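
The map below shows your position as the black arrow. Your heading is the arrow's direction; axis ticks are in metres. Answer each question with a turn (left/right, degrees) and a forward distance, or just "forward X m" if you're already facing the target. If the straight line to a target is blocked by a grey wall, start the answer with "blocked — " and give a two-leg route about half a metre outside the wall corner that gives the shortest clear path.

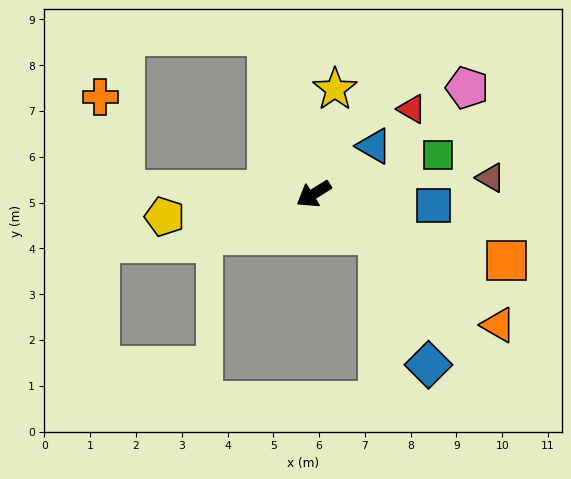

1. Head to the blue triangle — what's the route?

turn right 173°, forward 1.7 m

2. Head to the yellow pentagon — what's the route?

turn right 23°, forward 3.3 m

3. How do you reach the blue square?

turn left 143°, forward 2.6 m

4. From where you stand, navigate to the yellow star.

turn right 133°, forward 2.3 m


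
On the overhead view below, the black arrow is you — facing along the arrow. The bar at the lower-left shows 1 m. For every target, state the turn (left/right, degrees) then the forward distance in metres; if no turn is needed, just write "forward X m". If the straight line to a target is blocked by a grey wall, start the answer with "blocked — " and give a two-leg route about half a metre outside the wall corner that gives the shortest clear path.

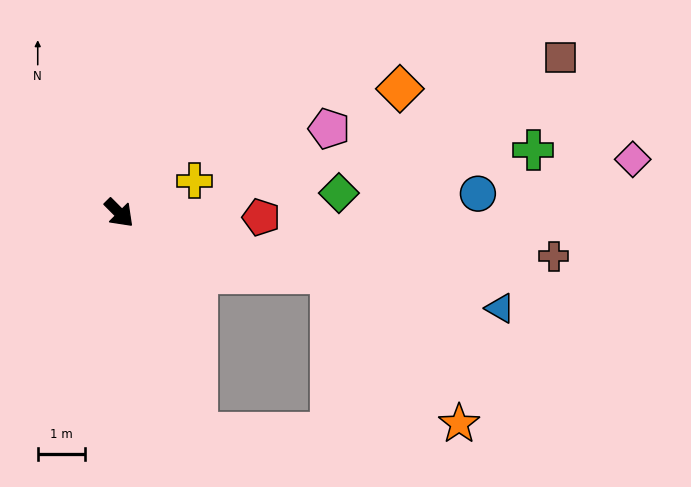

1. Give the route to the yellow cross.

turn left 68°, forward 1.7 m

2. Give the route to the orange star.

blocked — turn left 29°, forward 4.6 m, then turn right 33°, forward 4.2 m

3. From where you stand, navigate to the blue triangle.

turn left 31°, forward 8.3 m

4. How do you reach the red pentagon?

turn left 43°, forward 3.0 m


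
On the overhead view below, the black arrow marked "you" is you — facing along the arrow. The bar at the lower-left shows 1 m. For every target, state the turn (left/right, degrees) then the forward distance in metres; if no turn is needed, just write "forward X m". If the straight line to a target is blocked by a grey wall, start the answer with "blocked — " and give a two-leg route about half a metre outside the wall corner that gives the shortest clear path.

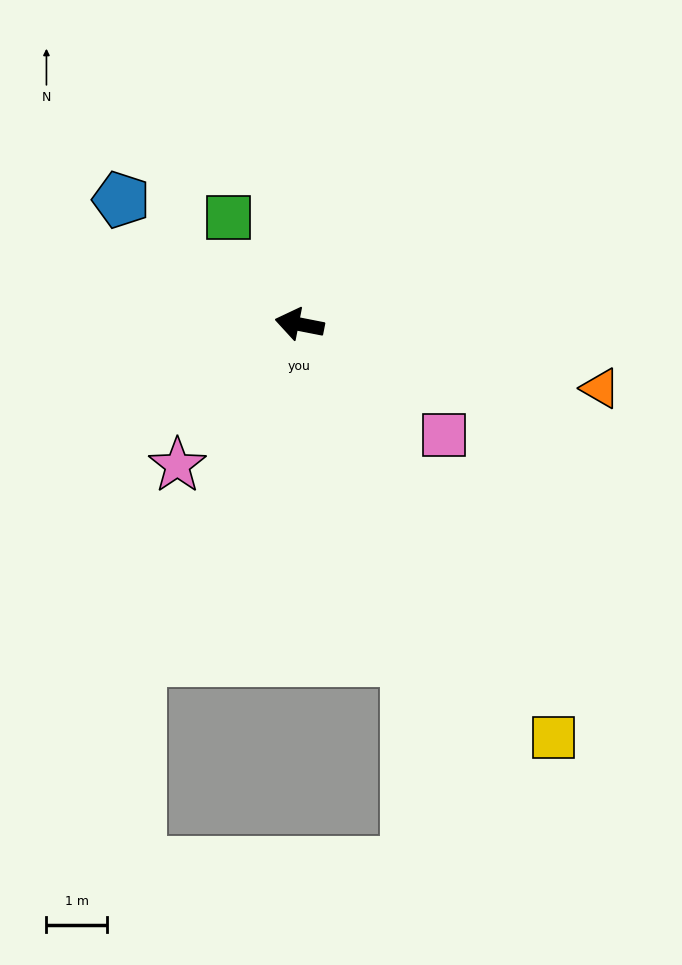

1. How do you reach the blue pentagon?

turn right 24°, forward 3.6 m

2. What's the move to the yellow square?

turn left 133°, forward 8.0 m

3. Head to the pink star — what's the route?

turn left 60°, forward 3.1 m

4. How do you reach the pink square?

turn left 154°, forward 3.0 m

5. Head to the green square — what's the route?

turn right 45°, forward 2.1 m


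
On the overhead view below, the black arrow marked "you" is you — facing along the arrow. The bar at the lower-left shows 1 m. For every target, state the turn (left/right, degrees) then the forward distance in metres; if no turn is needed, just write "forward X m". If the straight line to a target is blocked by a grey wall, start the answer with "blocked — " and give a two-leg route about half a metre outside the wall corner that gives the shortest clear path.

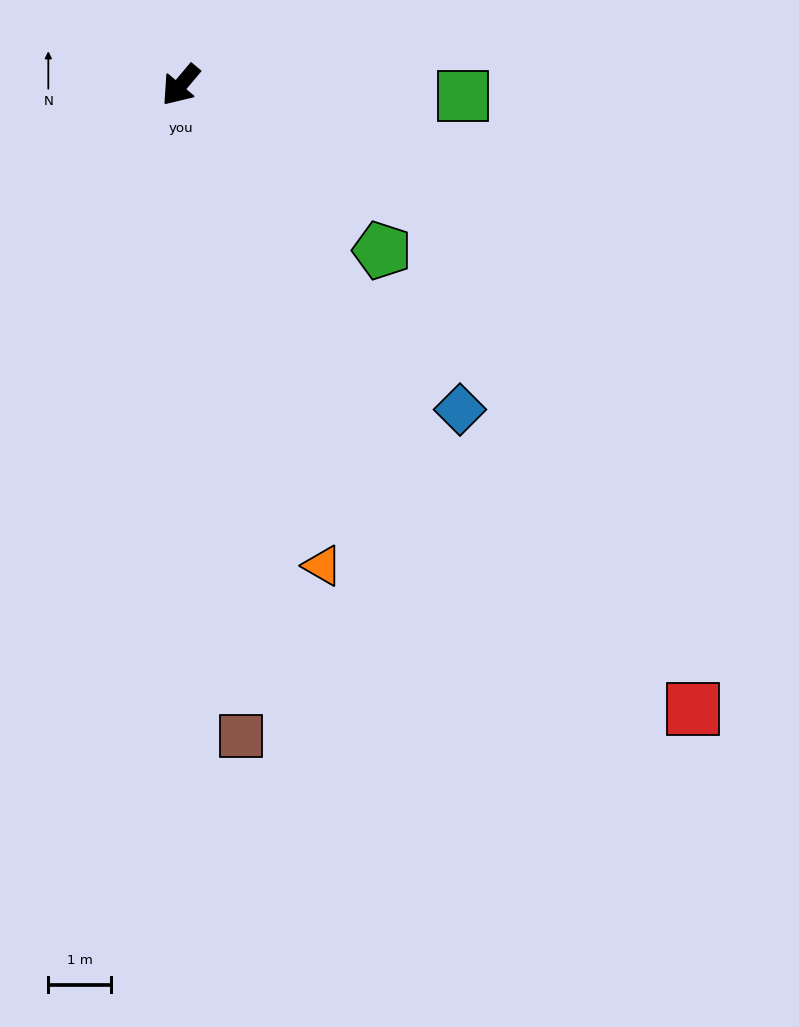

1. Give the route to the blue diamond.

turn left 81°, forward 6.8 m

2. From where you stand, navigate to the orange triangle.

turn left 57°, forward 8.0 m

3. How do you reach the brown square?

turn left 45°, forward 10.4 m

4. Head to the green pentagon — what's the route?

turn left 91°, forward 4.2 m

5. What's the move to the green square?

turn left 128°, forward 4.5 m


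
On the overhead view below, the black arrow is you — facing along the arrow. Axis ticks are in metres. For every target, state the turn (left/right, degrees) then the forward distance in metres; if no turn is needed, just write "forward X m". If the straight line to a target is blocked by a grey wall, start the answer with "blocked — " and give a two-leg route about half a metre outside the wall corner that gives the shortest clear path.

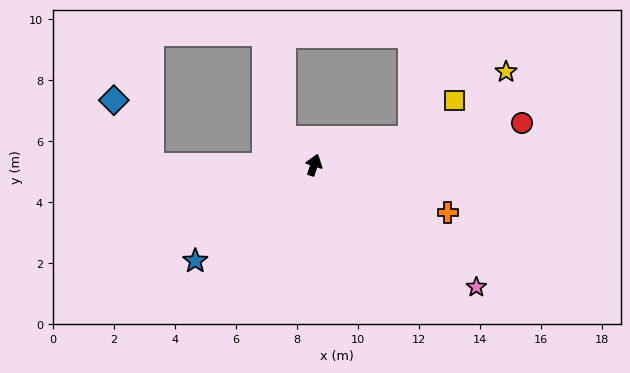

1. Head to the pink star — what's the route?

turn right 109°, forward 6.7 m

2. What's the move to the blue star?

turn left 147°, forward 5.0 m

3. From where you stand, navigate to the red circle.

turn right 60°, forward 7.0 m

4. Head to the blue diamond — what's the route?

blocked — turn left 109°, forward 5.3 m, then turn right 61°, forward 2.5 m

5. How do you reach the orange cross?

turn right 91°, forward 4.7 m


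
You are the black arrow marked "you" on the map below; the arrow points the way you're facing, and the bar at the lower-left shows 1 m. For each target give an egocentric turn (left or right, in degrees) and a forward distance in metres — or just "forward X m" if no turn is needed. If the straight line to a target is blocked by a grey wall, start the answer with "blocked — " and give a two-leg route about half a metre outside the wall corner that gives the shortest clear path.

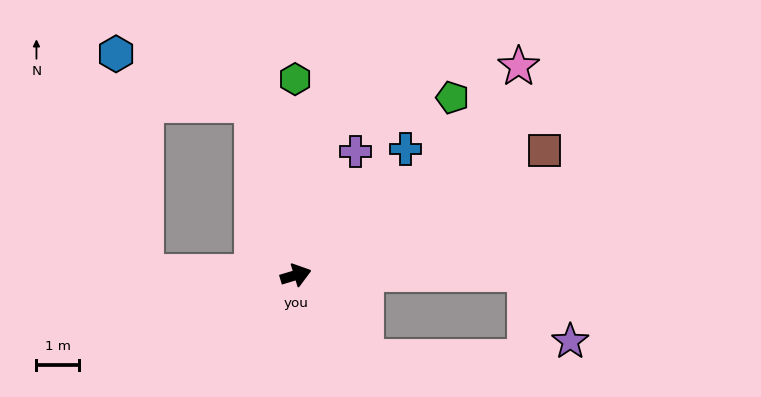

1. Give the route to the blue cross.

turn left 32°, forward 3.9 m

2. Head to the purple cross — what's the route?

turn left 47°, forward 3.2 m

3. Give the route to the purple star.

blocked — turn right 16°, forward 5.4 m, then turn right 57°, forward 1.9 m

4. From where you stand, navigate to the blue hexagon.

blocked — turn left 88°, forward 4.1 m, then turn left 55°, forward 3.4 m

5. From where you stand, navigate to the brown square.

turn left 10°, forward 6.5 m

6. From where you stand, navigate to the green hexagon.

turn left 73°, forward 4.6 m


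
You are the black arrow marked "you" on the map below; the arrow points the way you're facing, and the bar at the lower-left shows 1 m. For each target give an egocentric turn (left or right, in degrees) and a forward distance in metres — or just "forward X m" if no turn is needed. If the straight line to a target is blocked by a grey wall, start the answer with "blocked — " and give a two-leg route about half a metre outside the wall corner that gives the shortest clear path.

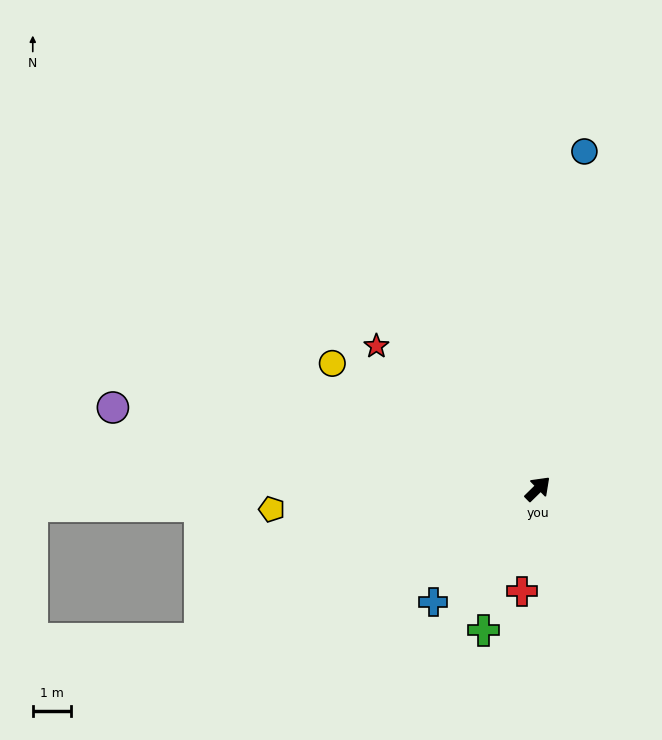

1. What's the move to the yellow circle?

turn left 104°, forward 6.3 m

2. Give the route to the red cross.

turn right 143°, forward 2.7 m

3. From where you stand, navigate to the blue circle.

turn left 38°, forward 8.9 m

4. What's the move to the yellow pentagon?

turn left 140°, forward 7.0 m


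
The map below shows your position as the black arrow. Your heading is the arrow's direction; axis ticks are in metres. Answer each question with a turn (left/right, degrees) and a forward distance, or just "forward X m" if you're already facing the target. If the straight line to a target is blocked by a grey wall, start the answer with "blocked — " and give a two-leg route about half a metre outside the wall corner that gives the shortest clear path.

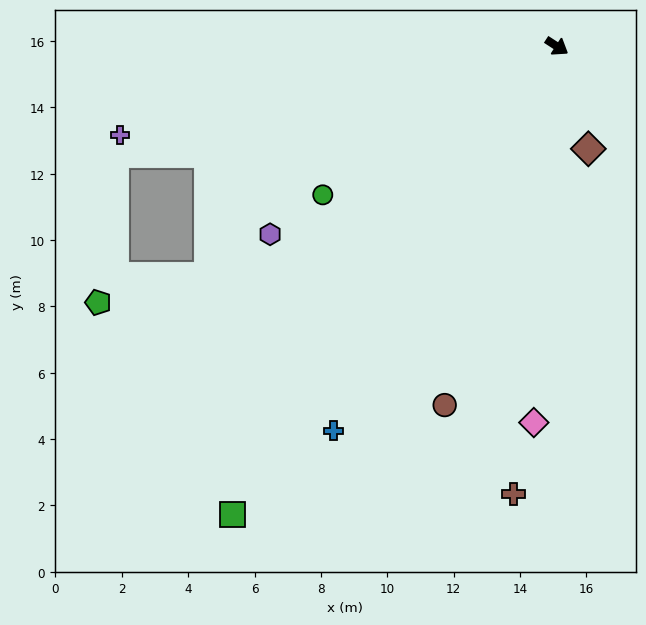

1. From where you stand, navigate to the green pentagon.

blocked — turn right 133°, forward 13.7 m, then turn left 69°, forward 4.5 m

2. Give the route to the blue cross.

turn right 87°, forward 13.4 m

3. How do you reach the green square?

turn right 92°, forward 17.2 m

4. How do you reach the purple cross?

turn right 136°, forward 13.4 m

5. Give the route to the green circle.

turn right 115°, forward 8.4 m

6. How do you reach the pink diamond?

turn right 61°, forward 11.4 m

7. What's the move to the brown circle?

turn right 74°, forward 11.3 m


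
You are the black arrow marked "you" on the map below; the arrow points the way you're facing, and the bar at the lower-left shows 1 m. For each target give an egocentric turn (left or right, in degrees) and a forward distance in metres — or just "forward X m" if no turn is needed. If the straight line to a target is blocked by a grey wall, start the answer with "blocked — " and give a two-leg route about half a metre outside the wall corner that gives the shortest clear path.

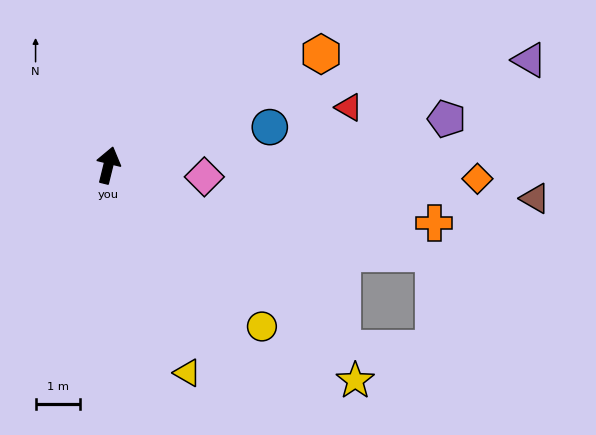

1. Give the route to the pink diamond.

turn right 83°, forward 2.2 m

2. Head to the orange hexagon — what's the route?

turn right 49°, forward 5.5 m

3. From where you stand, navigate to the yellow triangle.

turn right 145°, forward 5.1 m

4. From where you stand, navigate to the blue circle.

turn right 63°, forward 3.8 m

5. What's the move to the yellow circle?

turn right 123°, forward 5.1 m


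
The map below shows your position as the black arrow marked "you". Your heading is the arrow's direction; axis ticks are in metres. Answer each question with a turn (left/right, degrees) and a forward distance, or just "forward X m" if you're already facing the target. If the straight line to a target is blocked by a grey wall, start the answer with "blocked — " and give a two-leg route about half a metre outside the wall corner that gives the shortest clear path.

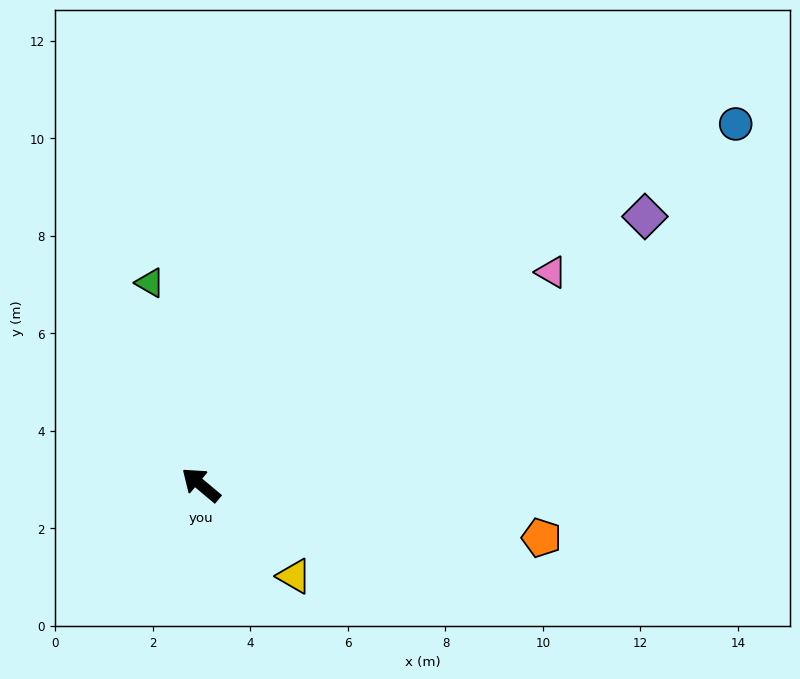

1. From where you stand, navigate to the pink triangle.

turn right 109°, forward 8.4 m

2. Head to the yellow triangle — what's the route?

turn left 176°, forward 2.7 m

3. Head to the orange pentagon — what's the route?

turn right 149°, forward 7.1 m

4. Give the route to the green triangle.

turn right 36°, forward 4.3 m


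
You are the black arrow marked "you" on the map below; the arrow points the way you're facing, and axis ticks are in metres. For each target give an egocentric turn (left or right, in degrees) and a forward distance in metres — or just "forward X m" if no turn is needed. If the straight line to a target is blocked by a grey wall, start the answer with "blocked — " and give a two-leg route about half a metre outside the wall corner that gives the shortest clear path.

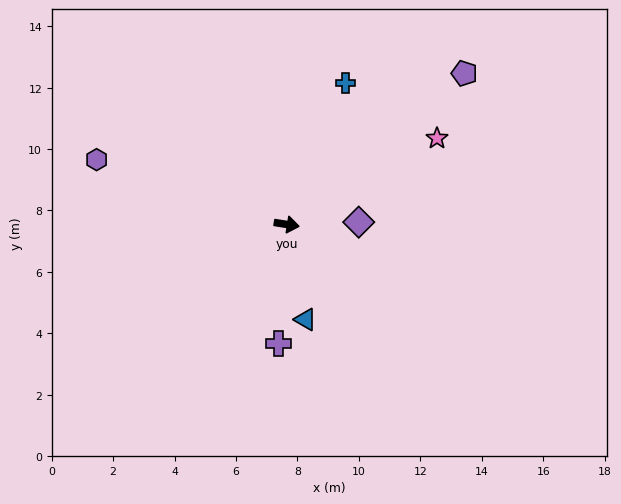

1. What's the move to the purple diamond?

turn left 11°, forward 2.3 m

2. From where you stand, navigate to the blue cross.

turn left 76°, forward 5.0 m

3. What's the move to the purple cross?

turn right 85°, forward 3.9 m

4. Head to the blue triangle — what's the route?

turn right 70°, forward 3.2 m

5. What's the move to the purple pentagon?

turn left 49°, forward 7.6 m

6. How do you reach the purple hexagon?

turn left 170°, forward 6.5 m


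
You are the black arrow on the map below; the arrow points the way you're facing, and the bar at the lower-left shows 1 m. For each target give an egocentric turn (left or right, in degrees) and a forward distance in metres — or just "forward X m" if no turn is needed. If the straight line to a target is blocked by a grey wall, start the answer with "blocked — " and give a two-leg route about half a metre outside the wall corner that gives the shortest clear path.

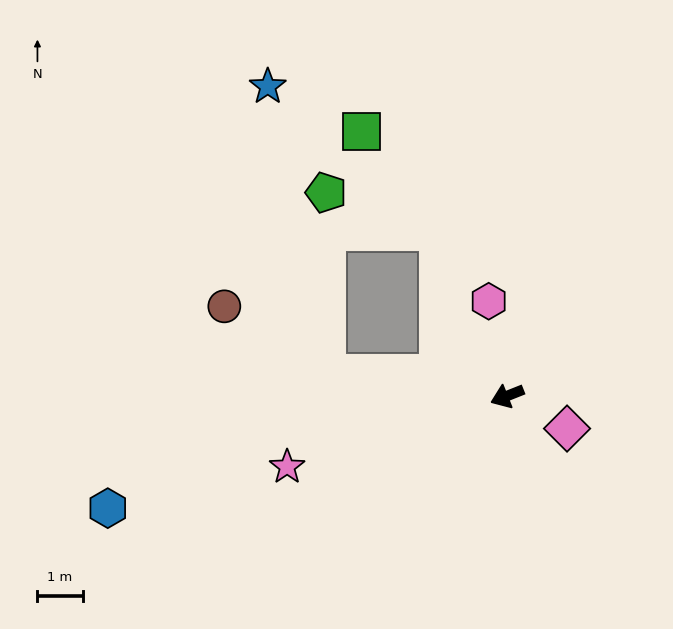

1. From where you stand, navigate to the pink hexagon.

turn right 101°, forward 2.1 m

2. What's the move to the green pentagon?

blocked — turn right 29°, forward 4.0 m, then turn right 83°, forward 4.0 m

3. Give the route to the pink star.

turn right 4°, forward 5.1 m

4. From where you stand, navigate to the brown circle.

blocked — turn right 29°, forward 4.0 m, then turn right 26°, forward 2.7 m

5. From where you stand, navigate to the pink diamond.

turn left 130°, forward 1.5 m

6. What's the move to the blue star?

blocked — turn right 29°, forward 4.0 m, then turn right 71°, forward 6.5 m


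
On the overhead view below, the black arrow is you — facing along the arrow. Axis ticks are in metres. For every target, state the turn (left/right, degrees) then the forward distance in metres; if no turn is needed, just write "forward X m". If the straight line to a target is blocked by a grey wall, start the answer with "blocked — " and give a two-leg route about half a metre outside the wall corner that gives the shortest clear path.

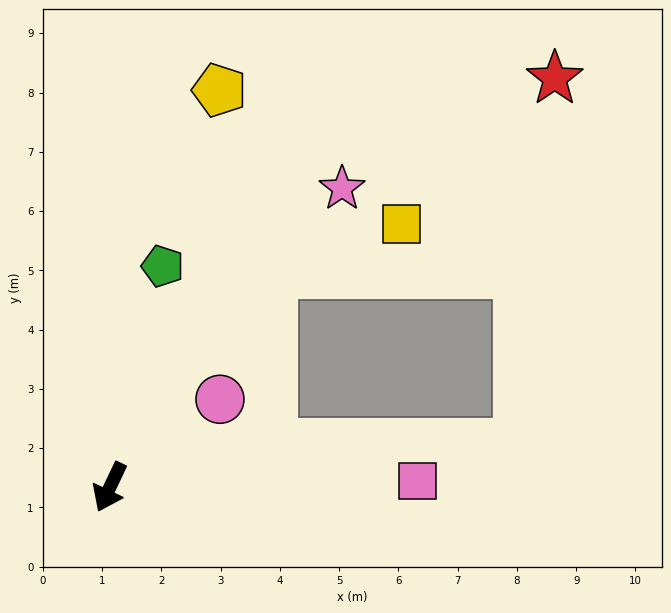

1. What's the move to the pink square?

turn left 117°, forward 5.2 m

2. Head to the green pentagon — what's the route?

turn right 168°, forward 3.8 m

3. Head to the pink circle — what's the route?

turn left 154°, forward 2.4 m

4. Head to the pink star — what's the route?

turn left 168°, forward 6.4 m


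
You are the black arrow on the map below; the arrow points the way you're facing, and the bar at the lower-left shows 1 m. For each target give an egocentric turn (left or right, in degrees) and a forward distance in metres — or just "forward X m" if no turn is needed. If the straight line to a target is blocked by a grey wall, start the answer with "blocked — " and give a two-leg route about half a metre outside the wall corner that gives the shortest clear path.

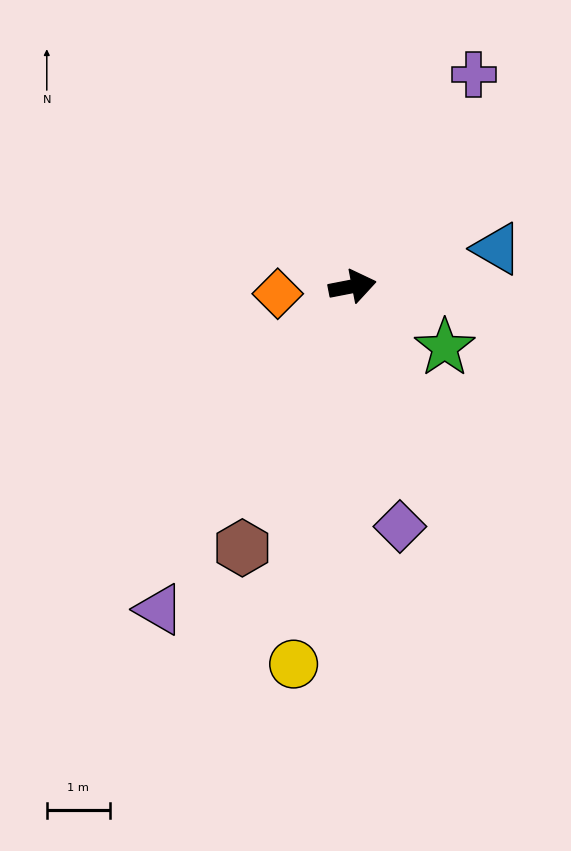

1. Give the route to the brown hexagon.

turn right 124°, forward 4.5 m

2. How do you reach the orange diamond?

turn left 175°, forward 1.2 m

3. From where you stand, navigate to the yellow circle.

turn right 110°, forward 6.1 m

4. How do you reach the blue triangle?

turn left 4°, forward 2.4 m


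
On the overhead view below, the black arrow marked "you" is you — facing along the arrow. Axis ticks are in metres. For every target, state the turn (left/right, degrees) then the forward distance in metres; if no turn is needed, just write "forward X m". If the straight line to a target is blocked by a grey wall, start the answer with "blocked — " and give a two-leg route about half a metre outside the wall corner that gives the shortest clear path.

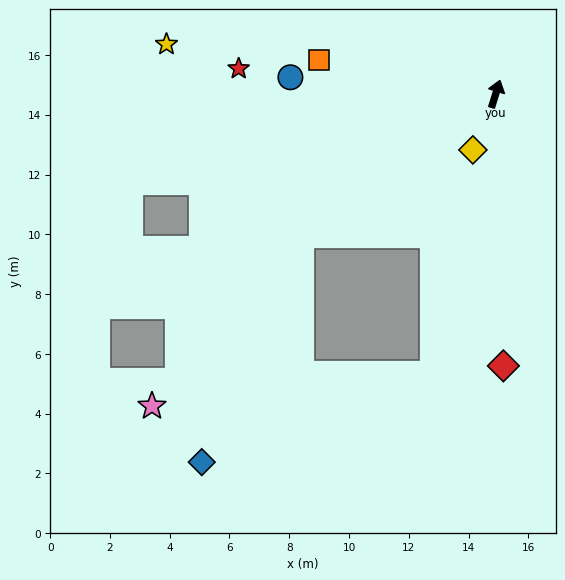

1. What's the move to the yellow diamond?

turn left 175°, forward 2.0 m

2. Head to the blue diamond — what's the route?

blocked — turn left 143°, forward 8.0 m, then turn left 31°, forward 8.3 m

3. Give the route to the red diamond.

turn right 161°, forward 9.1 m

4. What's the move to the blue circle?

turn left 103°, forward 6.9 m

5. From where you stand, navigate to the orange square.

turn left 96°, forward 6.0 m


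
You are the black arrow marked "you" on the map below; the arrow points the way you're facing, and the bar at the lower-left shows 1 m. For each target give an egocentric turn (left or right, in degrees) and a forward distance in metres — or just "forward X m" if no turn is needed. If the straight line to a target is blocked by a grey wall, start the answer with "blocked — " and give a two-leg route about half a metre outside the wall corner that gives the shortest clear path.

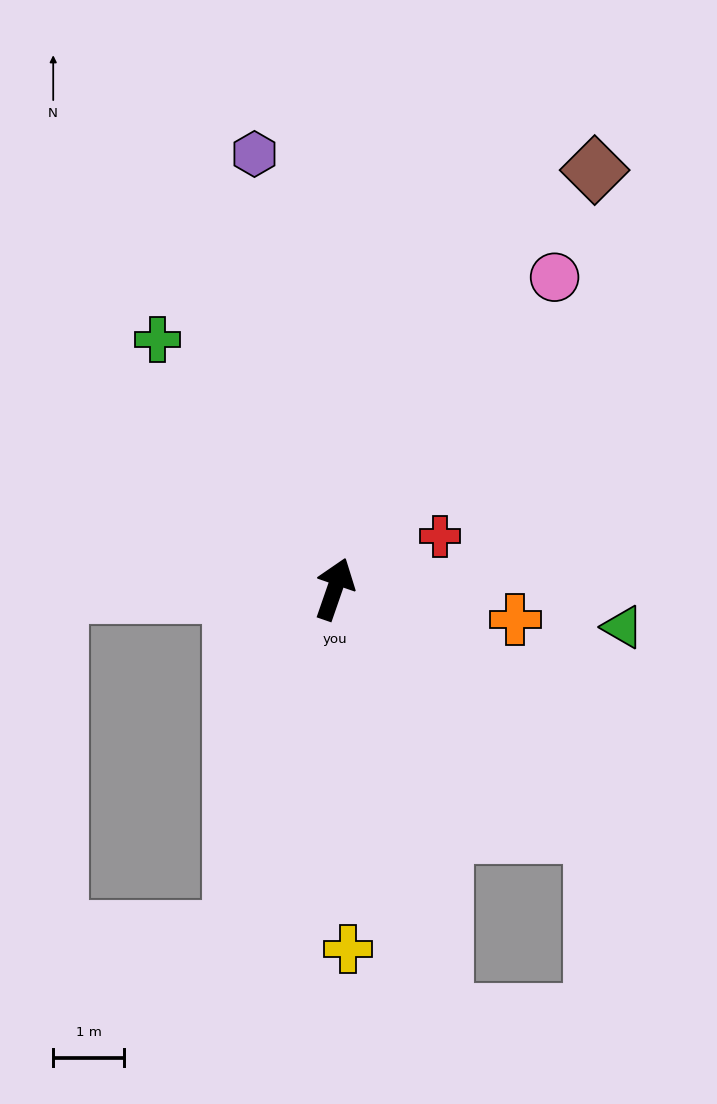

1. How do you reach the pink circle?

turn right 16°, forward 5.4 m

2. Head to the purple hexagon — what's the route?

turn left 30°, forward 6.2 m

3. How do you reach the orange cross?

turn right 80°, forward 2.6 m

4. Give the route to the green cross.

turn left 55°, forward 4.3 m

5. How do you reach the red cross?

turn right 44°, forward 1.7 m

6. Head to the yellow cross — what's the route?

turn right 159°, forward 5.1 m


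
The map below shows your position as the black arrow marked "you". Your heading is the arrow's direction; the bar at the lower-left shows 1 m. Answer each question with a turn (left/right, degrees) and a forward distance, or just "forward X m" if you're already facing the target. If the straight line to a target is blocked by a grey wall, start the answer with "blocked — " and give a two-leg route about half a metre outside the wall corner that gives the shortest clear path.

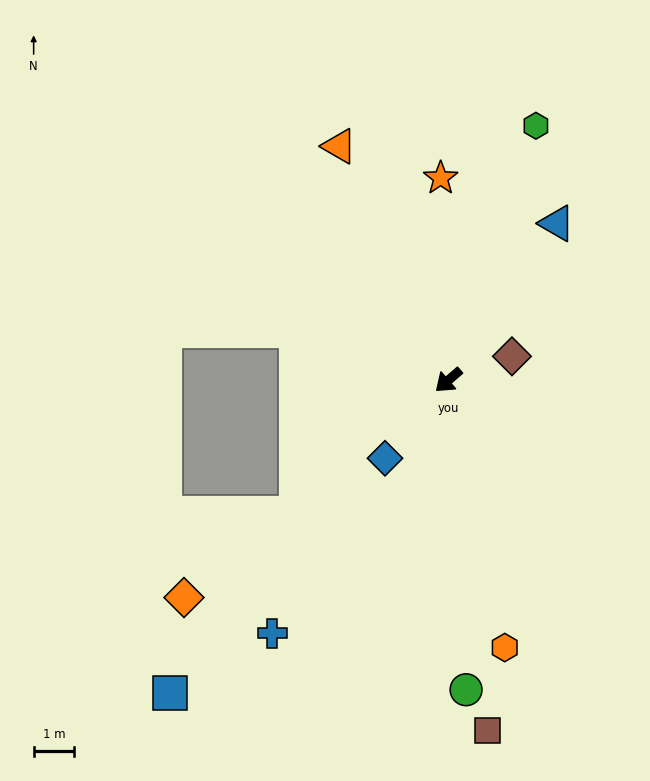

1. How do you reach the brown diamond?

turn left 160°, forward 1.7 m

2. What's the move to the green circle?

turn left 52°, forward 7.6 m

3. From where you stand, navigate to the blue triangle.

turn right 165°, forward 4.7 m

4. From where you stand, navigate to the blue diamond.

turn left 10°, forward 2.5 m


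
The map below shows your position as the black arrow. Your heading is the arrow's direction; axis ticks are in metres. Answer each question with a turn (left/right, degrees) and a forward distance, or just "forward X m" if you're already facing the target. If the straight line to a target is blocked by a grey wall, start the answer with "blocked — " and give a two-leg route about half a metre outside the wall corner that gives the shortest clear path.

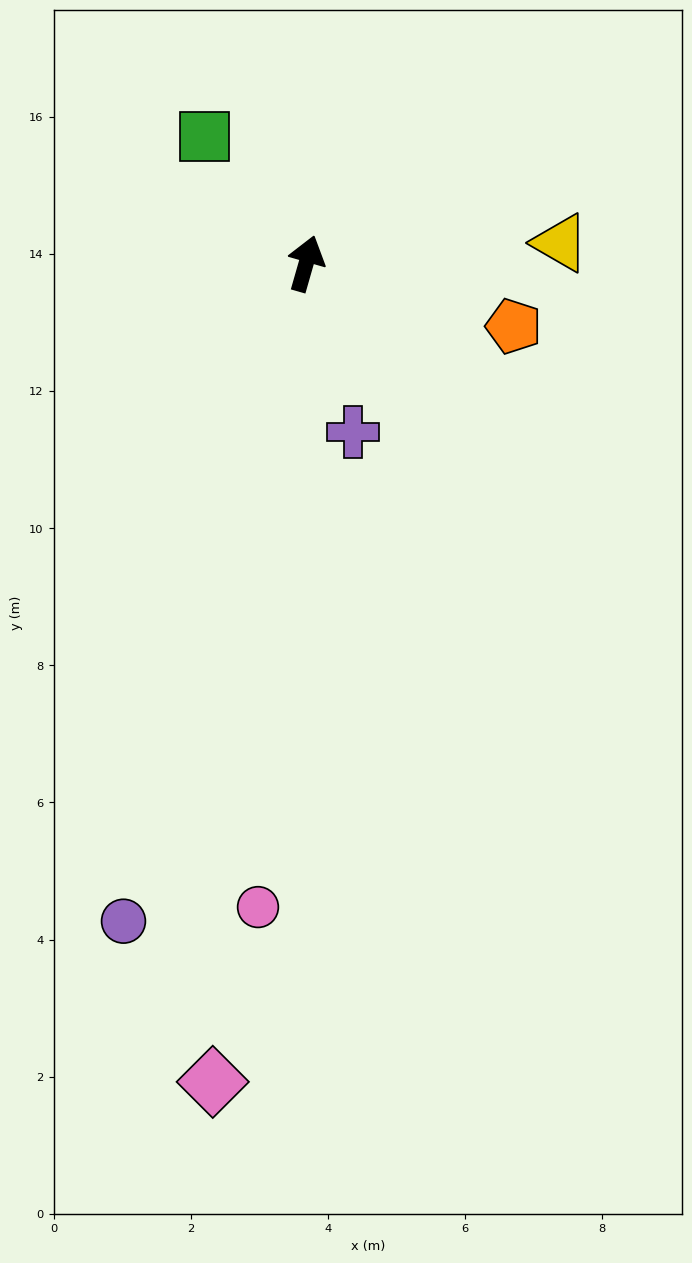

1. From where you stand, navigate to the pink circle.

turn right 168°, forward 9.4 m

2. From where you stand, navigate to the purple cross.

turn right 149°, forward 2.6 m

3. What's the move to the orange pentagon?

turn right 91°, forward 3.2 m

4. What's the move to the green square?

turn left 55°, forward 2.4 m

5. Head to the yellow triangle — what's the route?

turn right 69°, forward 3.7 m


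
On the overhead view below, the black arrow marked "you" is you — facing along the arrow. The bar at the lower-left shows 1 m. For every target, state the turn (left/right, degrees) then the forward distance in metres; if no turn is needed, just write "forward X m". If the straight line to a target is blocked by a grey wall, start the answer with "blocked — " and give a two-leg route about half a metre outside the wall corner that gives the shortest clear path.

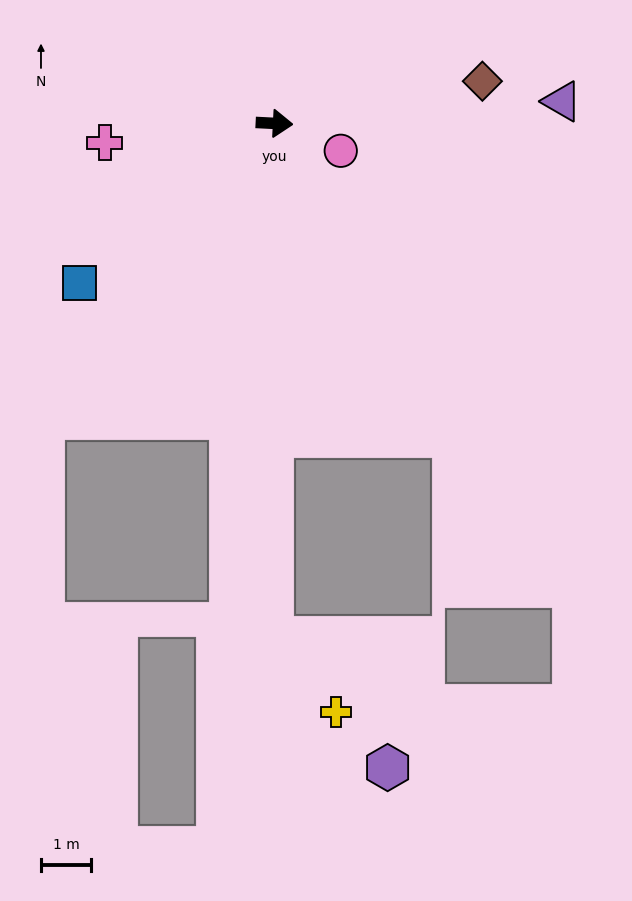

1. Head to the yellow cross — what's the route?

blocked — turn right 87°, forward 10.3 m, then turn left 40°, forward 2.0 m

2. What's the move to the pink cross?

turn right 171°, forward 3.4 m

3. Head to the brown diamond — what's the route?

turn left 14°, forward 4.3 m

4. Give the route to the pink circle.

turn right 20°, forward 1.4 m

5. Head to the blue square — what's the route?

turn right 138°, forward 5.1 m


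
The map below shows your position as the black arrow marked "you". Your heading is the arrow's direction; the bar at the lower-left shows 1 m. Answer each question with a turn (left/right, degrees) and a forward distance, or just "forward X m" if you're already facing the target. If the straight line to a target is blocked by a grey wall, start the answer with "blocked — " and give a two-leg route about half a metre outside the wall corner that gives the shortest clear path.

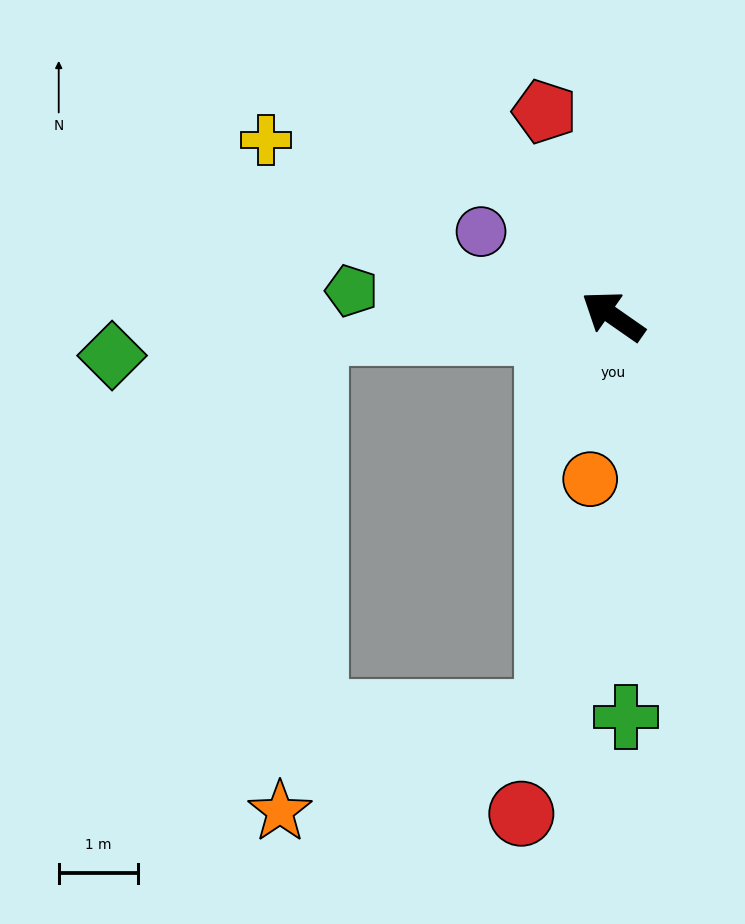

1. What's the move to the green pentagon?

turn left 29°, forward 3.3 m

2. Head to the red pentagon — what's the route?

turn right 37°, forward 2.7 m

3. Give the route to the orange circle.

turn left 117°, forward 2.1 m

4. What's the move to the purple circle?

turn left 2°, forward 2.0 m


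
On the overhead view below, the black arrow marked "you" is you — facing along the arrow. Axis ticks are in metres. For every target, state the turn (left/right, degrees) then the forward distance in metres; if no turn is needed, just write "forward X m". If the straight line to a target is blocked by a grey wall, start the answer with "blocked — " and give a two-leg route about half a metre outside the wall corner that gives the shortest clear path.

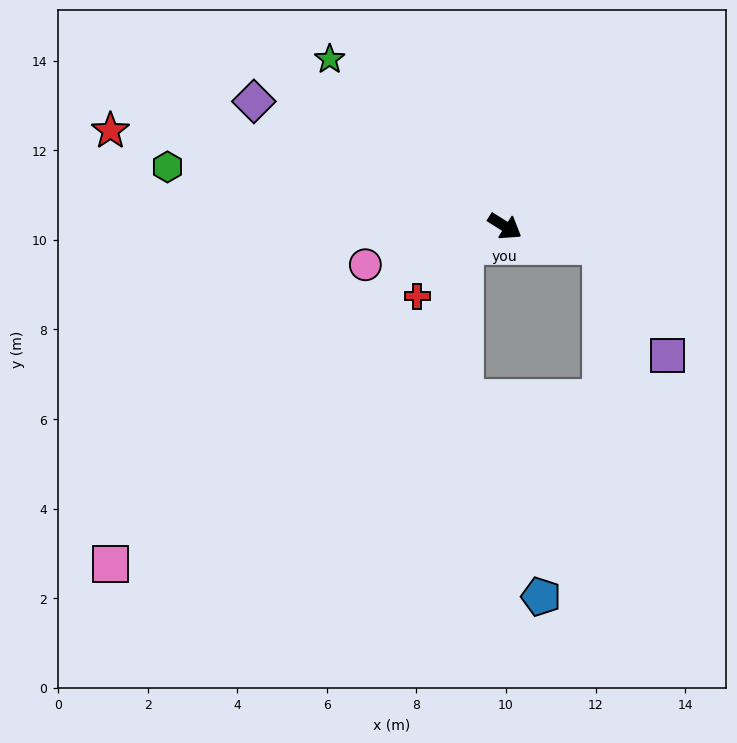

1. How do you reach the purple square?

blocked — turn left 21°, forward 2.2 m, then turn right 47°, forward 2.9 m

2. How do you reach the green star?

turn left 169°, forward 5.4 m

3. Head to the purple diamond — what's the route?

turn right 174°, forward 6.3 m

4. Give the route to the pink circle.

turn right 132°, forward 3.2 m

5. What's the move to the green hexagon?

turn right 158°, forward 7.6 m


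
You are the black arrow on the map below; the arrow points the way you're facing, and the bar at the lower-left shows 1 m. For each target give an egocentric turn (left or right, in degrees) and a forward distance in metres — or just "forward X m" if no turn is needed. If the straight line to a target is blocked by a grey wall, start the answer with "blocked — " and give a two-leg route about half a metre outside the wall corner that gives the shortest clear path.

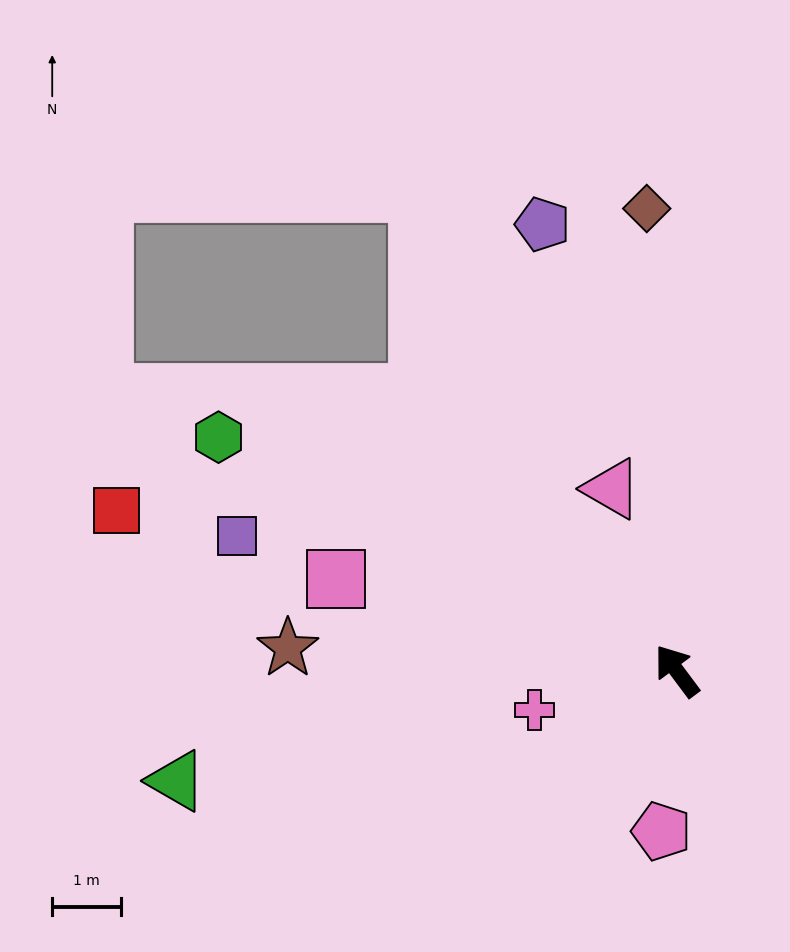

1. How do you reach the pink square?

turn left 38°, forward 5.1 m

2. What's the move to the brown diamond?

turn right 33°, forward 6.8 m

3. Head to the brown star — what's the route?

turn left 50°, forward 5.7 m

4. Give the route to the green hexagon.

turn left 26°, forward 7.5 m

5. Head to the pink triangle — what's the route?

turn right 17°, forward 2.8 m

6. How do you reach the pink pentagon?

turn left 138°, forward 2.4 m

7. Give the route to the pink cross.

turn left 69°, forward 2.2 m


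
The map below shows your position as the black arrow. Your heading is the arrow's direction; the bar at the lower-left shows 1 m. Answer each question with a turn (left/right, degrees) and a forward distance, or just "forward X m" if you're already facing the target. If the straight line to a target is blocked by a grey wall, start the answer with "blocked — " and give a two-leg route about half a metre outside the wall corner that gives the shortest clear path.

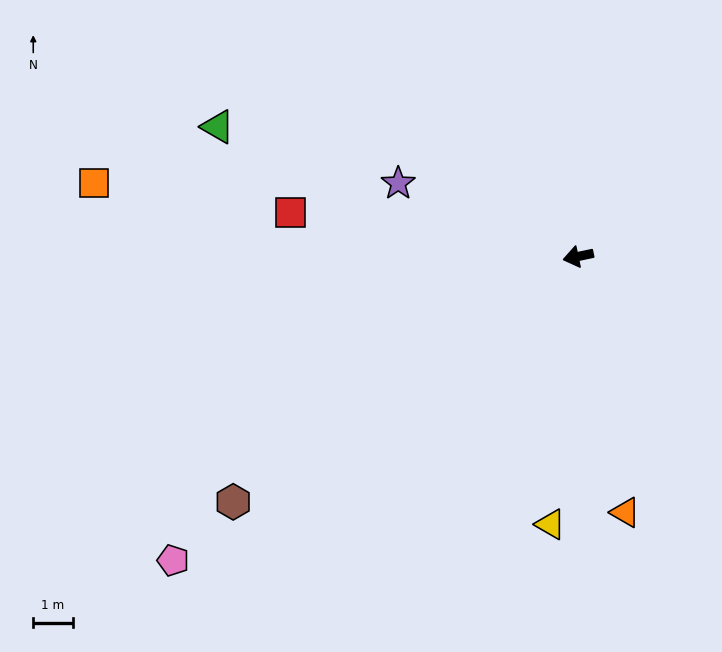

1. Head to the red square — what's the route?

turn right 21°, forward 7.4 m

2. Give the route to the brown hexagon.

turn left 23°, forward 10.7 m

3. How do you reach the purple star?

turn right 34°, forward 4.9 m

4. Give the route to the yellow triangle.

turn left 72°, forward 6.8 m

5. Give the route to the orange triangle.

turn left 88°, forward 6.6 m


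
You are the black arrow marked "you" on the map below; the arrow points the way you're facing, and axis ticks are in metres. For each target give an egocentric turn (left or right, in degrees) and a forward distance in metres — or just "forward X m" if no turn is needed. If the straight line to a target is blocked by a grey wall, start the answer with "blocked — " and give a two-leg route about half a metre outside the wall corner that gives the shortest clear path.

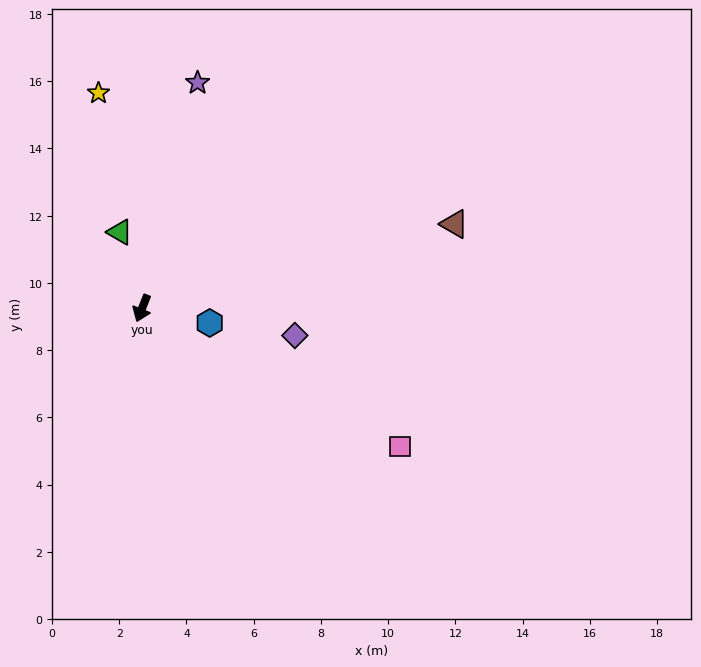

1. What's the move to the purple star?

turn right 172°, forward 6.9 m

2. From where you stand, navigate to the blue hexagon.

turn left 99°, forward 2.1 m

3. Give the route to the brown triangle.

turn left 127°, forward 9.6 m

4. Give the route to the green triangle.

turn right 142°, forward 2.4 m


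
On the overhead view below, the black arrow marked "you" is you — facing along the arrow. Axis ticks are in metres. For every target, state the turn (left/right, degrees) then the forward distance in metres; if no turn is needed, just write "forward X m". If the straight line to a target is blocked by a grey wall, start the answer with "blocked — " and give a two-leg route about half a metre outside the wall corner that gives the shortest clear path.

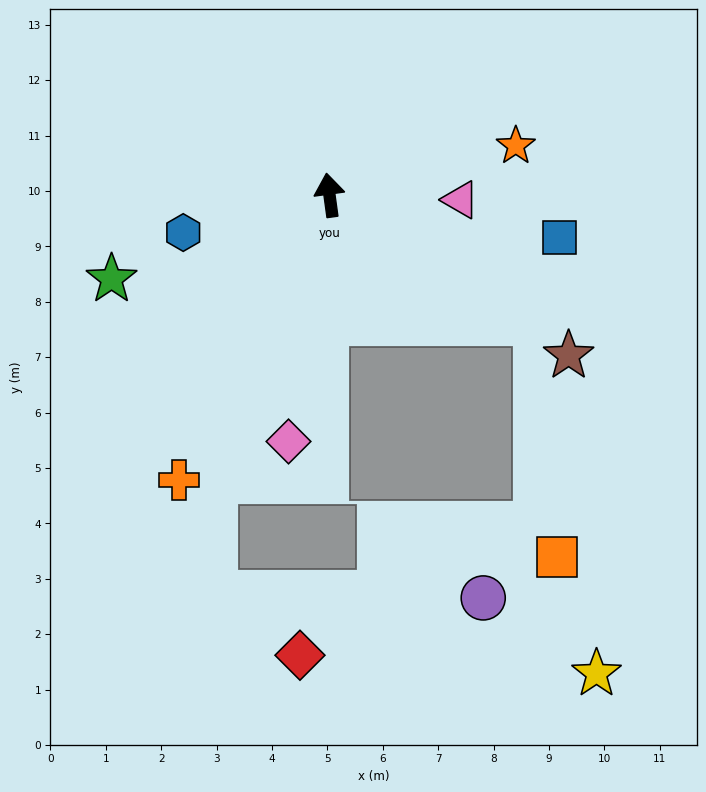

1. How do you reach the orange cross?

turn left 144°, forward 5.8 m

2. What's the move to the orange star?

turn right 83°, forward 3.5 m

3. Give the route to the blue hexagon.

turn left 97°, forward 2.7 m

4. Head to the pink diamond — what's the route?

turn left 163°, forward 4.5 m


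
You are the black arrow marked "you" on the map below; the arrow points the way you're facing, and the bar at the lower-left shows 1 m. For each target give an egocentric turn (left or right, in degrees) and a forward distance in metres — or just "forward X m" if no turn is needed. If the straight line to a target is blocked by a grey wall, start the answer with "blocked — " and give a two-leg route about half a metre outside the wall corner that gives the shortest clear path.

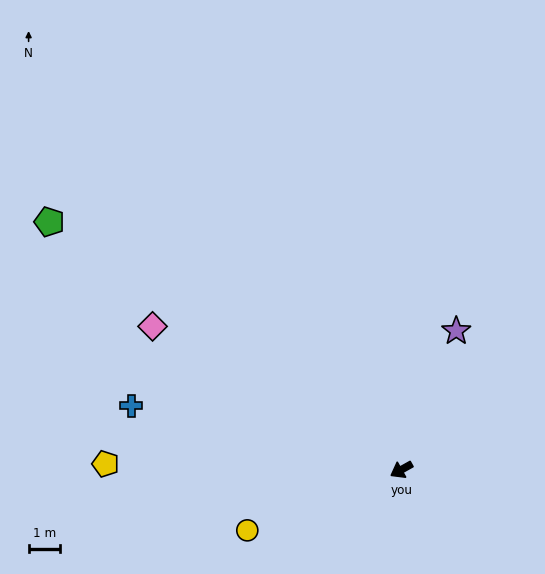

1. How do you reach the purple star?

turn right 141°, forward 4.7 m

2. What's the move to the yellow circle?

turn right 8°, forward 5.2 m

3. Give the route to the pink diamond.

turn right 59°, forward 9.1 m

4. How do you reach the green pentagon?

turn right 64°, forward 13.6 m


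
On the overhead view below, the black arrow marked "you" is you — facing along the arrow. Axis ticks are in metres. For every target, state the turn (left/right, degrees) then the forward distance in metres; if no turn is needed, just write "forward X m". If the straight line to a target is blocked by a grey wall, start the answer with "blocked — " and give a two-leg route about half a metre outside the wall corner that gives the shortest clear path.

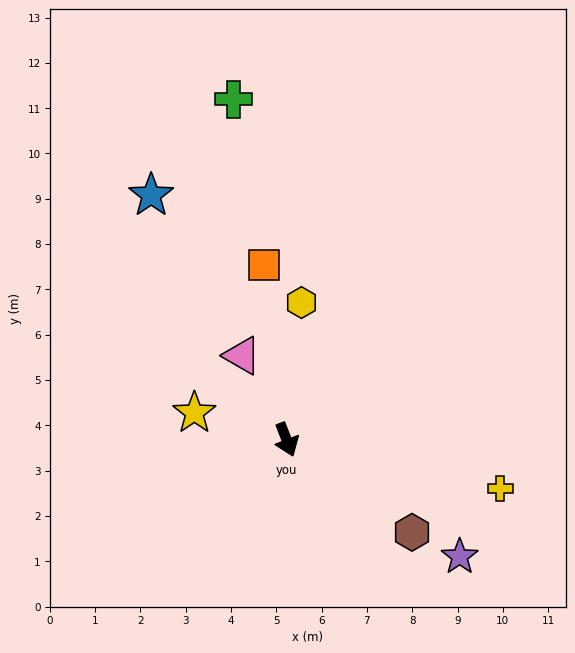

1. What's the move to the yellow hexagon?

turn left 153°, forward 3.0 m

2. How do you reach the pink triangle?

turn right 173°, forward 2.1 m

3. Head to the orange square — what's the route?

turn left 166°, forward 3.9 m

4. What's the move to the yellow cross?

turn left 56°, forward 4.8 m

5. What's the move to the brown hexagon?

turn left 32°, forward 3.4 m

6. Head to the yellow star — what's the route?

turn right 127°, forward 2.1 m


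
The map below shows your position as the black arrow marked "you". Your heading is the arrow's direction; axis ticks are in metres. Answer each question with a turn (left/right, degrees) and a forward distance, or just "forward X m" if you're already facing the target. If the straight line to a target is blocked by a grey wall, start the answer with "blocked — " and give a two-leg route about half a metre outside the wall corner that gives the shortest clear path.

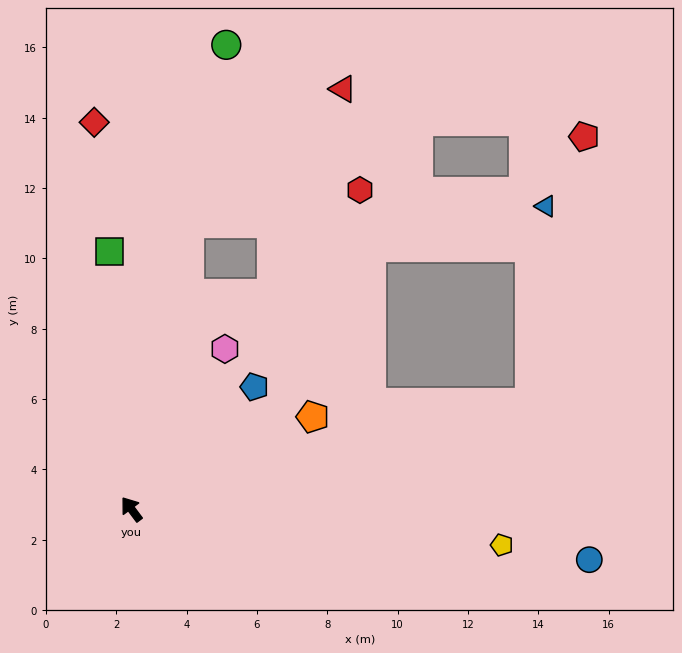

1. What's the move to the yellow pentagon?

turn right 132°, forward 10.6 m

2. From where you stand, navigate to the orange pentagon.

turn right 100°, forward 5.8 m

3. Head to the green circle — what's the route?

turn right 48°, forward 13.5 m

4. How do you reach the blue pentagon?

turn right 82°, forward 4.9 m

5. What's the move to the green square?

turn right 32°, forward 7.3 m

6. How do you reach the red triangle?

blocked — turn right 48°, forward 8.3 m, then turn right 38°, forward 5.8 m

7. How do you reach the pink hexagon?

turn right 67°, forward 5.3 m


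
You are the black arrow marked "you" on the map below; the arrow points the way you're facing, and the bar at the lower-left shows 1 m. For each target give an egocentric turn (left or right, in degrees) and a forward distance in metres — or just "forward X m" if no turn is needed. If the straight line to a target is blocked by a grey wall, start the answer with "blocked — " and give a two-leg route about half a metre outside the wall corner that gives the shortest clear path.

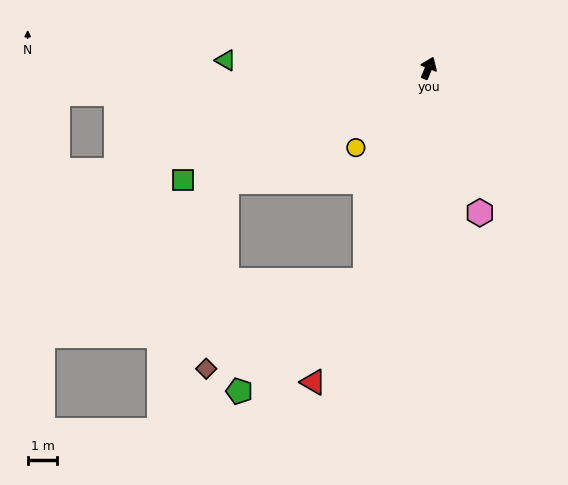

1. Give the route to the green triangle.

turn left 110°, forward 6.9 m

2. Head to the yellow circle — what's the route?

turn left 160°, forward 3.6 m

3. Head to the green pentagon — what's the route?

blocked — turn right 174°, forward 7.5 m, then turn right 32°, forward 5.7 m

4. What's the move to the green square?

turn left 137°, forward 9.1 m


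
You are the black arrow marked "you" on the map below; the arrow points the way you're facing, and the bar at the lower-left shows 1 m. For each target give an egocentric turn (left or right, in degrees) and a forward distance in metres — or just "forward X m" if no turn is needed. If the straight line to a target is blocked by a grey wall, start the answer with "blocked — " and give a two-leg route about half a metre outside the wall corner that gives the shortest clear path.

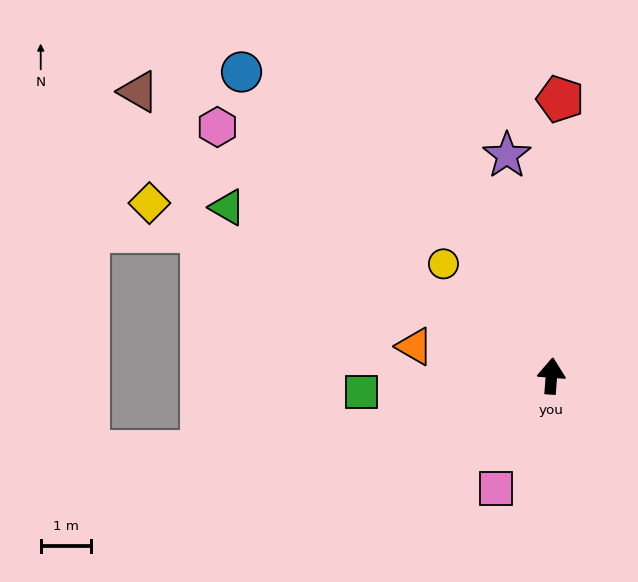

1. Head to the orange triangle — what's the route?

turn left 82°, forward 2.8 m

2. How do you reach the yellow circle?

turn left 48°, forward 3.1 m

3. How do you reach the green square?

turn left 99°, forward 3.8 m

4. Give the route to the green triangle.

turn left 67°, forward 7.3 m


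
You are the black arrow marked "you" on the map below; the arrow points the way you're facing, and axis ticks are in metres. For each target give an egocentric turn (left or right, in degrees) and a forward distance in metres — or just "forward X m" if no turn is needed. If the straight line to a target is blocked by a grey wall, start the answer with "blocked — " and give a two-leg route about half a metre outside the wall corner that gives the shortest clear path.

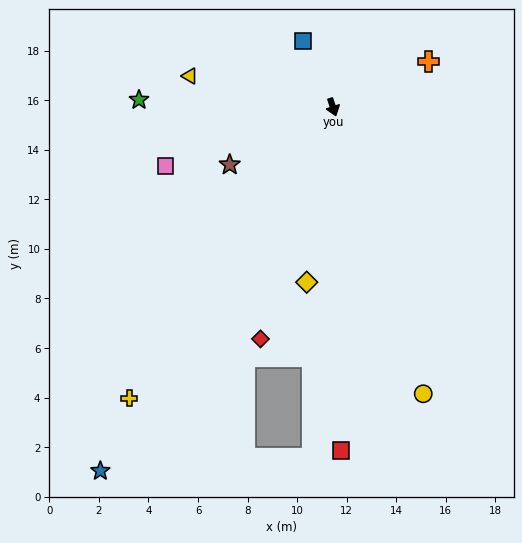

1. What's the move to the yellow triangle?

turn right 121°, forward 5.9 m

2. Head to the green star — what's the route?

turn right 110°, forward 7.8 m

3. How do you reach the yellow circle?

forward 12.1 m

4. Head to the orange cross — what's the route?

turn left 97°, forward 4.3 m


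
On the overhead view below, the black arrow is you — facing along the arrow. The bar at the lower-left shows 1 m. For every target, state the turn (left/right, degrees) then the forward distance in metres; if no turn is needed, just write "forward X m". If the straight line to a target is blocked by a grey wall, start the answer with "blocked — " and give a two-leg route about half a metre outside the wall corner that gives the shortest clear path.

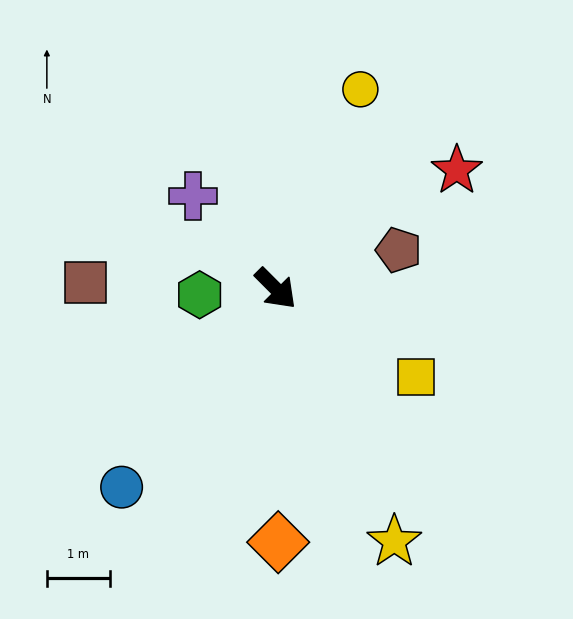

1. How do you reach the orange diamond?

turn right 44°, forward 4.0 m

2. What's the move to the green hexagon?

turn right 130°, forward 1.2 m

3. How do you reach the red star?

turn left 78°, forward 3.4 m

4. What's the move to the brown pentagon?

turn left 62°, forward 2.1 m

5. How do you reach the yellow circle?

turn left 112°, forward 3.5 m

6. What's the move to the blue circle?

turn right 83°, forward 4.0 m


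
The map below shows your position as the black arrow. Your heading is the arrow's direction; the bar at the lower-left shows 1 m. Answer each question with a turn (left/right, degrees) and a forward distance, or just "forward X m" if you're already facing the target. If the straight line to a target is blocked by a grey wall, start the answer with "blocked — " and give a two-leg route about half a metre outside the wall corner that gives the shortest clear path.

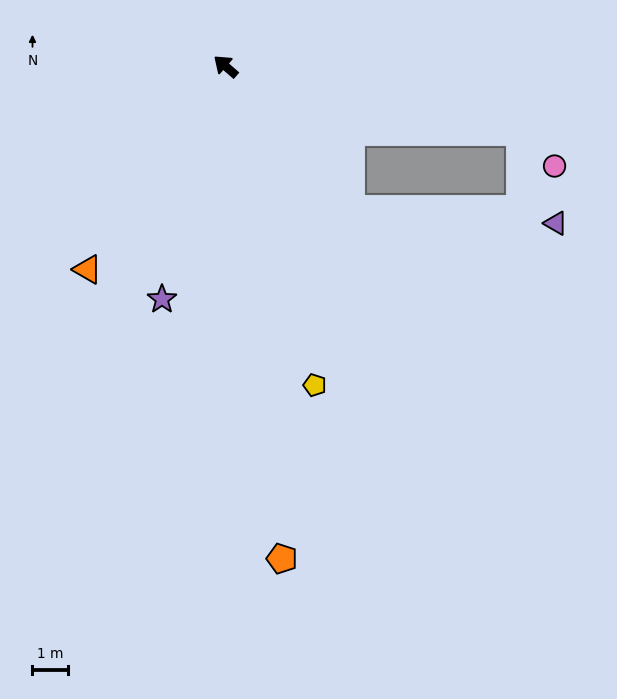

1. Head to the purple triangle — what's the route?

blocked — turn left 172°, forward 5.3 m, then turn left 46°, forward 5.7 m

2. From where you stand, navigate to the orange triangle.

turn left 97°, forward 6.8 m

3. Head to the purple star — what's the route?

turn left 116°, forward 6.7 m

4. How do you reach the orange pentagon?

turn left 138°, forward 13.8 m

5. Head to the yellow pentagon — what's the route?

turn left 147°, forward 9.2 m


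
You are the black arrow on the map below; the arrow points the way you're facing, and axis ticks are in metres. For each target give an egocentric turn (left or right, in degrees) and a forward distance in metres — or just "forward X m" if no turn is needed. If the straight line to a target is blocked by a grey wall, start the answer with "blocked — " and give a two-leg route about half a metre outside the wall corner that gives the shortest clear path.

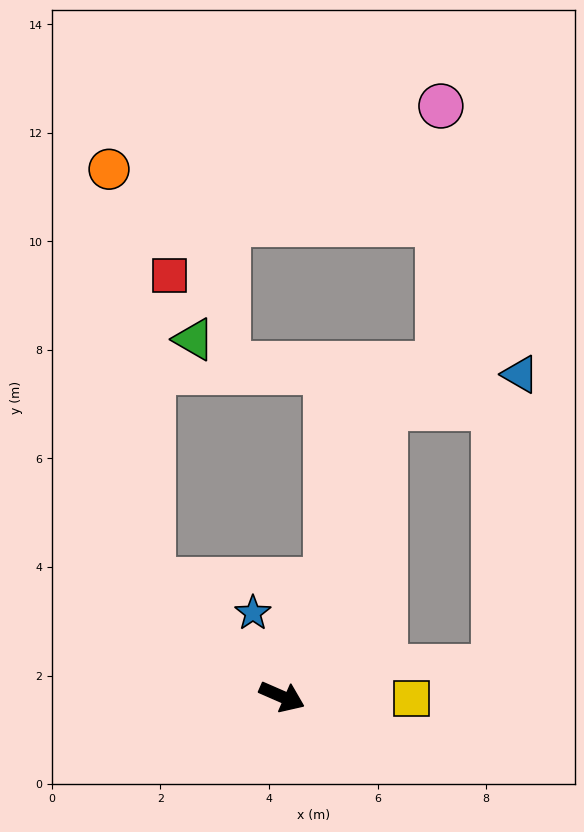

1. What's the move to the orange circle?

blocked — turn left 161°, forward 3.2 m, then turn right 41°, forward 7.6 m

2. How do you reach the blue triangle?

blocked — turn left 94°, forward 5.7 m, then turn right 57°, forward 2.6 m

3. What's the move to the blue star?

turn left 133°, forward 1.6 m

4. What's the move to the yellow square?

turn left 23°, forward 2.4 m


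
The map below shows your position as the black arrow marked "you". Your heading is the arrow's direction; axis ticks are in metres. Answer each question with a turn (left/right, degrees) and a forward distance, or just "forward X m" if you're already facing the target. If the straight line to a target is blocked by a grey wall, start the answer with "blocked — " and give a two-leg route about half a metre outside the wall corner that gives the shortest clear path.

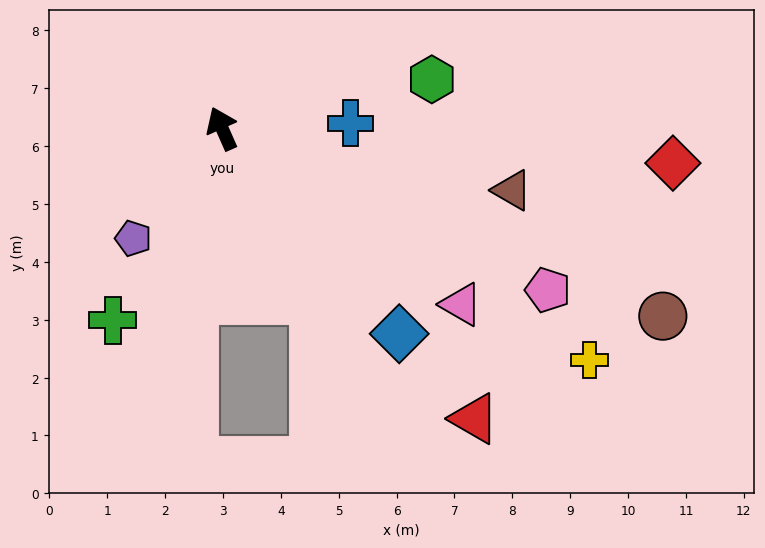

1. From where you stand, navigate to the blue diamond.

turn right 163°, forward 4.7 m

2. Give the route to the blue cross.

turn right 112°, forward 2.2 m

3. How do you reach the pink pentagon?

turn right 140°, forward 6.3 m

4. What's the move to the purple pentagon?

turn left 117°, forward 2.4 m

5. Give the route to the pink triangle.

turn right 150°, forward 5.1 m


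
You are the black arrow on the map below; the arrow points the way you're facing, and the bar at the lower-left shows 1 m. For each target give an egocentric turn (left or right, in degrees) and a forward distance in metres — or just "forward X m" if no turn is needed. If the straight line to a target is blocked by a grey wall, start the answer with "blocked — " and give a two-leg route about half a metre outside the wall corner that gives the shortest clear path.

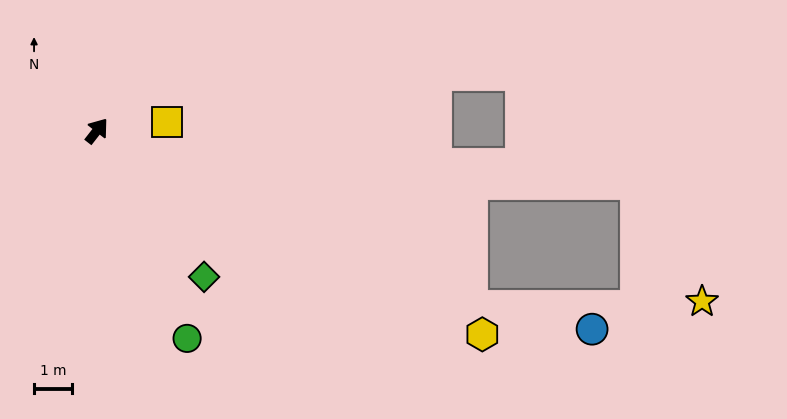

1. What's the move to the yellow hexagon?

turn right 80°, forward 11.4 m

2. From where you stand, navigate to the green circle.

turn right 119°, forward 5.9 m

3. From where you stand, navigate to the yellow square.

turn right 45°, forward 1.8 m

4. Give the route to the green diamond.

turn right 106°, forward 4.7 m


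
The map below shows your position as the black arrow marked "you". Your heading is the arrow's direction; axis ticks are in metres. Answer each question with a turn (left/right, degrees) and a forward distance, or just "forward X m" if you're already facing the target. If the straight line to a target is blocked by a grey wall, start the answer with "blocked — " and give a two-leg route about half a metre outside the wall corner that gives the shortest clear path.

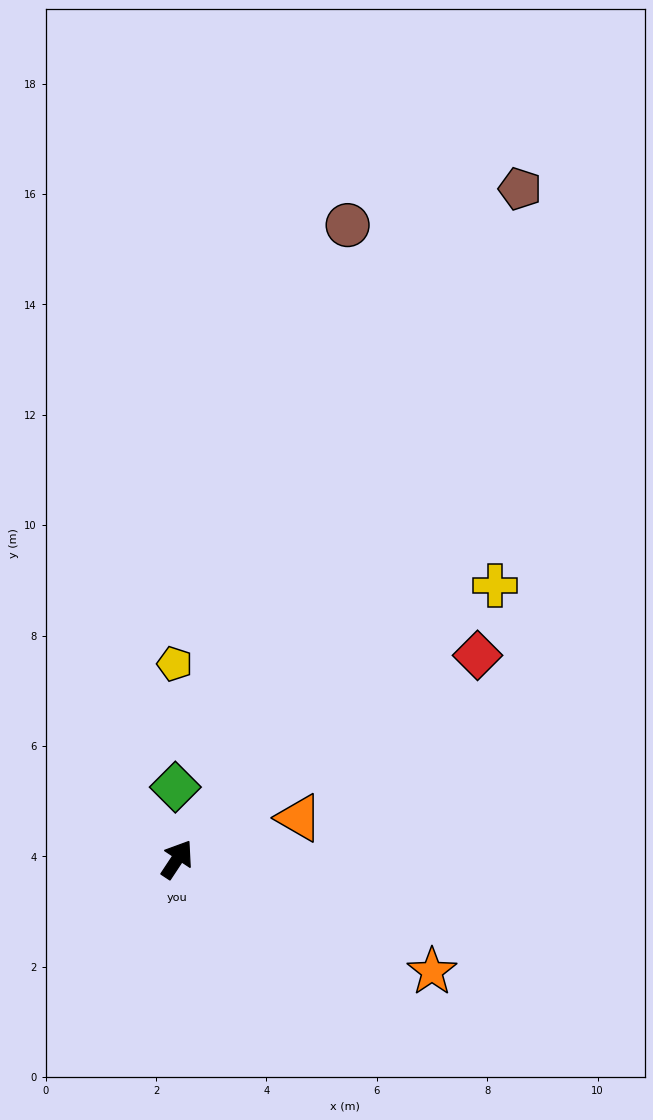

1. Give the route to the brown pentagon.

turn left 6°, forward 13.6 m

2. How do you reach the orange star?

turn right 80°, forward 5.0 m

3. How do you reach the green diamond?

turn left 35°, forward 1.3 m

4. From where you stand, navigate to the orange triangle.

turn right 38°, forward 2.3 m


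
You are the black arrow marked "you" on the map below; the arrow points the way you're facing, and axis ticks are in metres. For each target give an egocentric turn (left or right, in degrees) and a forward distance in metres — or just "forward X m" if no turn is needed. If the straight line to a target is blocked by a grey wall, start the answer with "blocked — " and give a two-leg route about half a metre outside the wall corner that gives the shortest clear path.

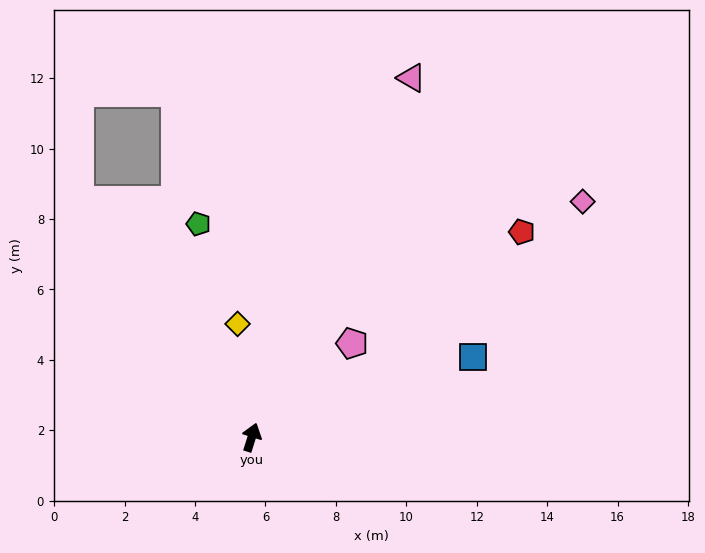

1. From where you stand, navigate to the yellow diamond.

turn left 25°, forward 3.2 m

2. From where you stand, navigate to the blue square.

turn right 53°, forward 6.7 m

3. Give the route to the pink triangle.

turn right 6°, forward 11.2 m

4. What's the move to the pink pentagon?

turn right 29°, forward 3.9 m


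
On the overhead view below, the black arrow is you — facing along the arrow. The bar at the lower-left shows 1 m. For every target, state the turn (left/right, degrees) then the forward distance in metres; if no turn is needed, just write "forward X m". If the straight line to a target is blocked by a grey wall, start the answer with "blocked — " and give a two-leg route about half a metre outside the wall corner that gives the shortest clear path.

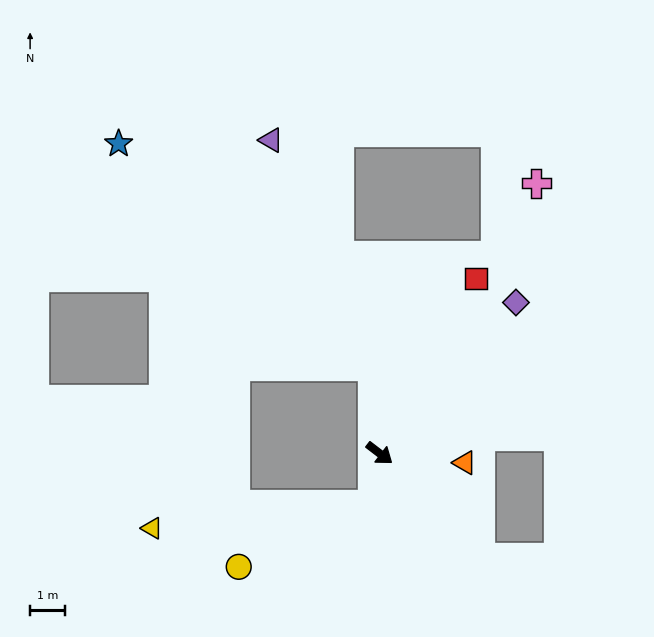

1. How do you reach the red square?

turn left 99°, forward 5.6 m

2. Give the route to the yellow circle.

blocked — turn right 60°, forward 1.5 m, then turn right 58°, forward 4.2 m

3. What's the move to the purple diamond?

turn left 85°, forward 5.8 m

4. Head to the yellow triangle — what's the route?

blocked — turn right 60°, forward 1.5 m, then turn right 76°, forward 6.3 m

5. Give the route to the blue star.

blocked — turn left 132°, forward 2.5 m, then turn left 44°, forward 9.6 m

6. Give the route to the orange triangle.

turn left 31°, forward 2.4 m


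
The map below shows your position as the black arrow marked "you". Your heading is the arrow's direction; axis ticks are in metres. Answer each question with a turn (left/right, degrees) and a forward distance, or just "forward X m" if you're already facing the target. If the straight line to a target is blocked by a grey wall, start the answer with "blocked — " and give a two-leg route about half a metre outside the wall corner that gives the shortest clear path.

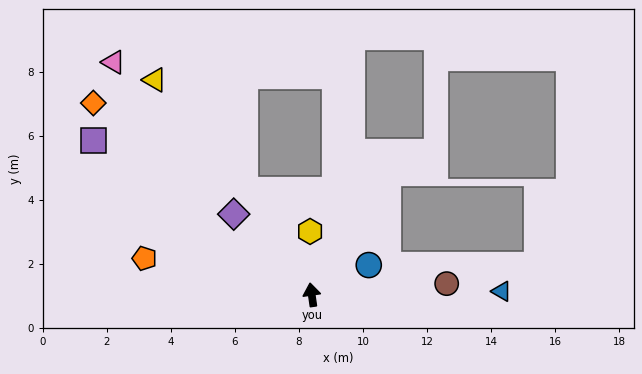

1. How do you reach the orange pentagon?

turn left 69°, forward 5.3 m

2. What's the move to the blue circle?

turn right 71°, forward 2.0 m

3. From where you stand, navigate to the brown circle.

turn right 94°, forward 4.2 m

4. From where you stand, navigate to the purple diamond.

turn left 36°, forward 3.5 m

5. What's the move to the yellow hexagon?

turn right 7°, forward 2.0 m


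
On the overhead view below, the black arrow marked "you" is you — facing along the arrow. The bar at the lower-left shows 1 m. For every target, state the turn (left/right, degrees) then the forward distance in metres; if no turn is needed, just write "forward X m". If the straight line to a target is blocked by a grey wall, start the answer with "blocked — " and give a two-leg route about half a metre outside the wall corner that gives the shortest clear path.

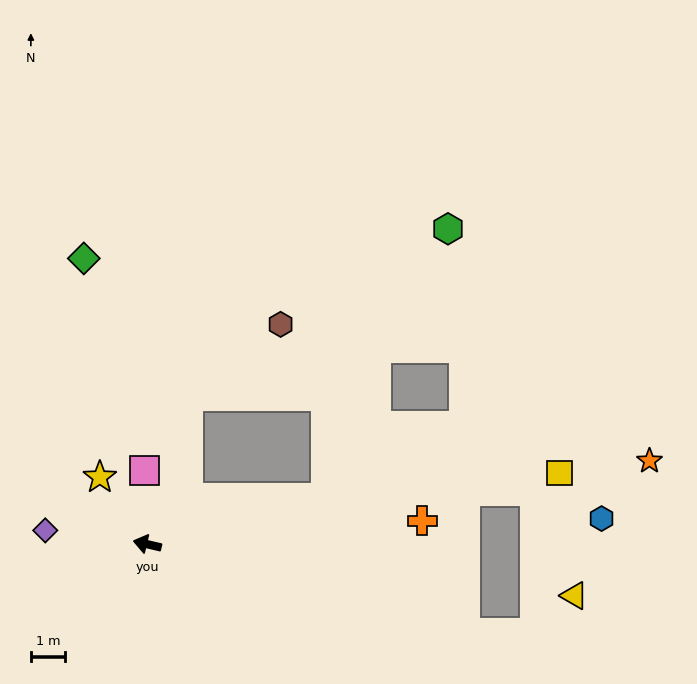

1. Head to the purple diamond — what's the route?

turn left 6°, forward 3.0 m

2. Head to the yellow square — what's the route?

turn right 157°, forward 12.1 m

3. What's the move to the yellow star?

turn right 41°, forward 2.4 m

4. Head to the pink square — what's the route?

turn right 74°, forward 2.1 m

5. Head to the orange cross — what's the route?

turn right 162°, forward 8.0 m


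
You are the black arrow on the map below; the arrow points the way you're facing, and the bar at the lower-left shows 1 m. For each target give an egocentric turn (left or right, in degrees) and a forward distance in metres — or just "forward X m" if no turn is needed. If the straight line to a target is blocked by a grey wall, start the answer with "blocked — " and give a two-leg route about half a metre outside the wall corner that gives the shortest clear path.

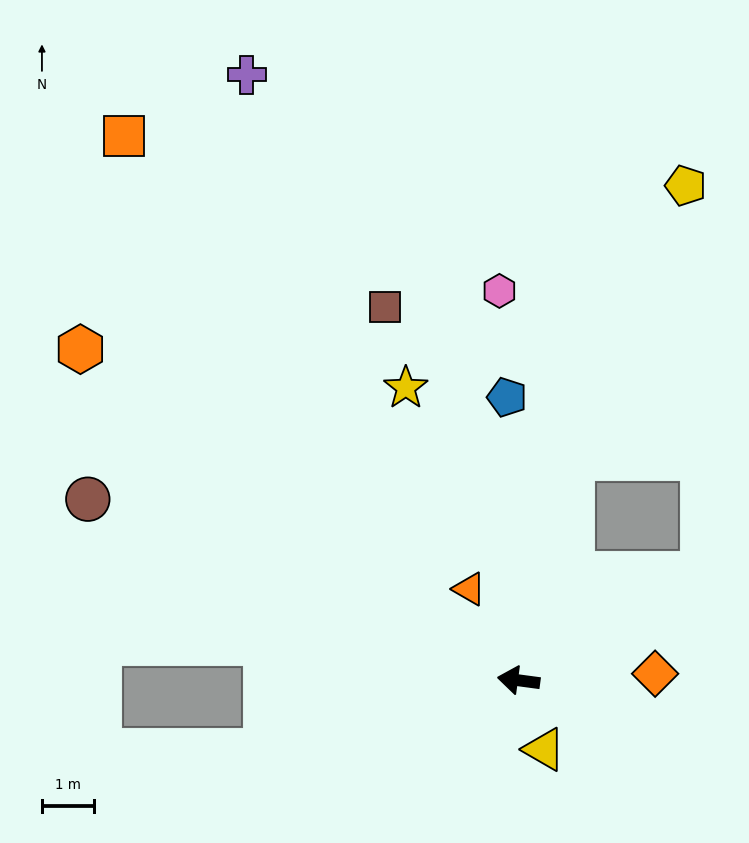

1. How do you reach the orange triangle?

turn right 54°, forward 2.0 m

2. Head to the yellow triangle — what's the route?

turn left 118°, forward 1.4 m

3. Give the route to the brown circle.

turn right 15°, forward 9.0 m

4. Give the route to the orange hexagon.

turn right 29°, forward 10.6 m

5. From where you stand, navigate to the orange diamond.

turn right 170°, forward 2.6 m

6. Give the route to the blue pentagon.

turn right 80°, forward 5.5 m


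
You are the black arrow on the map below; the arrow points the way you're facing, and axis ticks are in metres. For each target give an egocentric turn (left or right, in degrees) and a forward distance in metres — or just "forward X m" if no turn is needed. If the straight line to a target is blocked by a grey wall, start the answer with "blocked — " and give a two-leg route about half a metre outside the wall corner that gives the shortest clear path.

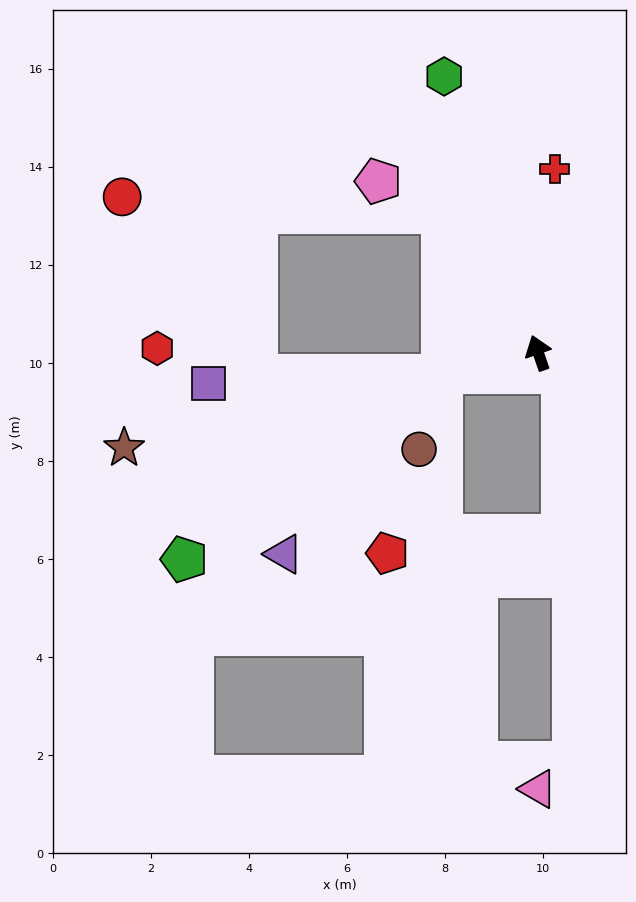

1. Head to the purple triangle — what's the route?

blocked — turn left 83°, forward 2.0 m, then turn left 37°, forward 4.9 m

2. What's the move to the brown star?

turn left 84°, forward 8.7 m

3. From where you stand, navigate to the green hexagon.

forward 6.0 m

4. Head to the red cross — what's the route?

turn right 24°, forward 3.8 m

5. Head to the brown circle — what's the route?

blocked — turn left 83°, forward 2.0 m, then turn left 61°, forward 1.6 m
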